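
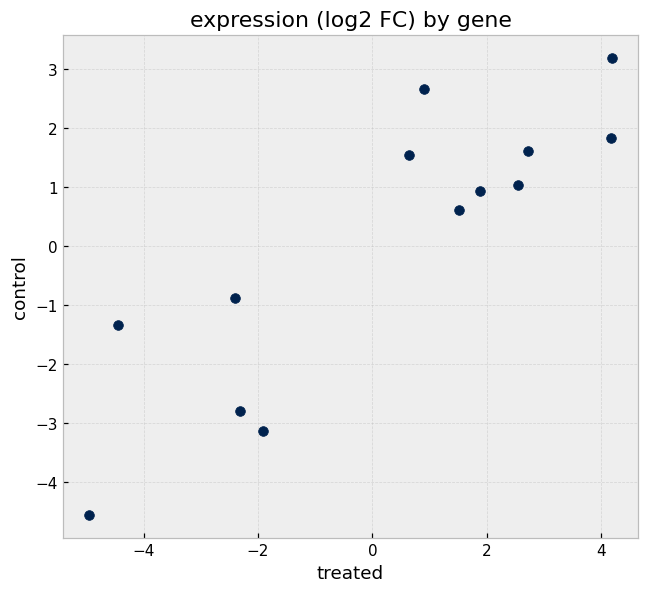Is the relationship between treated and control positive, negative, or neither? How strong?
positive, strong

Points are positively correlated; strong (|r| ≈ 0.9).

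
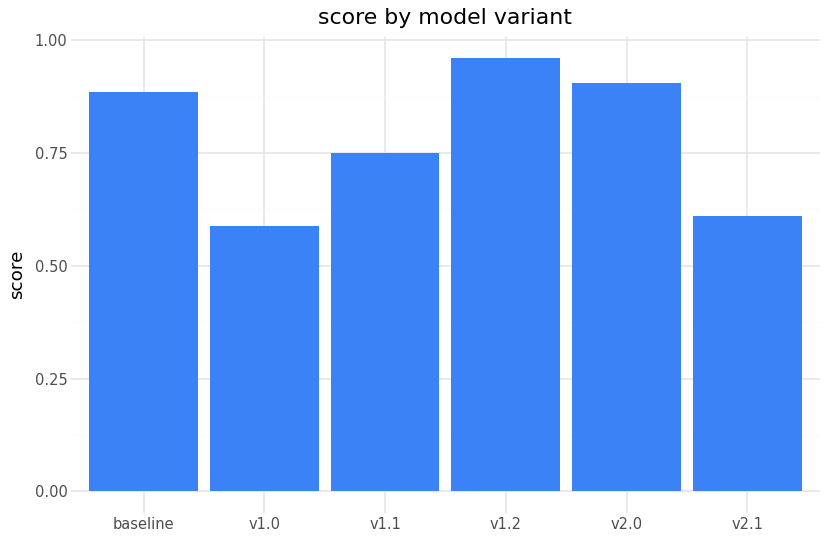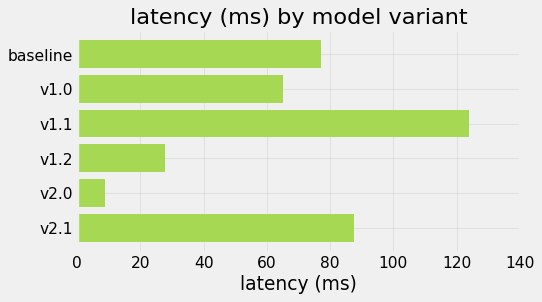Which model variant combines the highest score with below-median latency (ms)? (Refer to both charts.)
Chart 2 median latency (ms) ≈ 80; below-median model variants: v1.0, v1.2, v2.0. Among those, v1.2 has the highest score (≈ 1).

v1.2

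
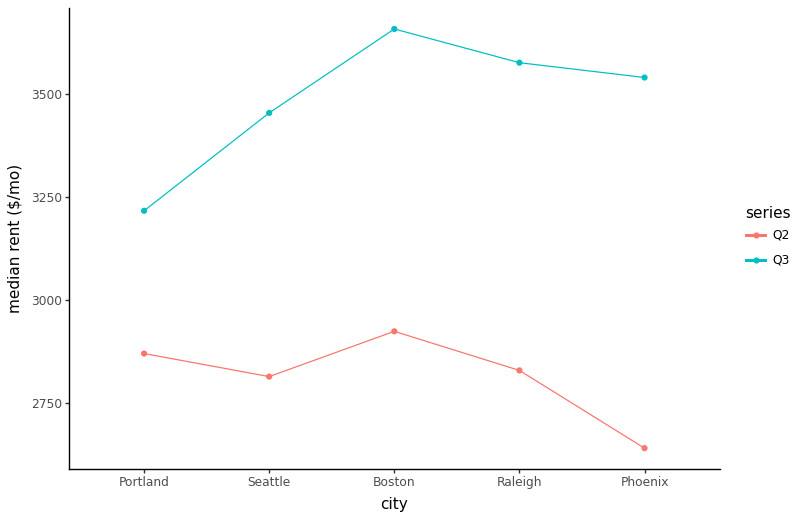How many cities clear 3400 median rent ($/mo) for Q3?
4

Above 3400: Seattle, Boston, Raleigh, Phoenix.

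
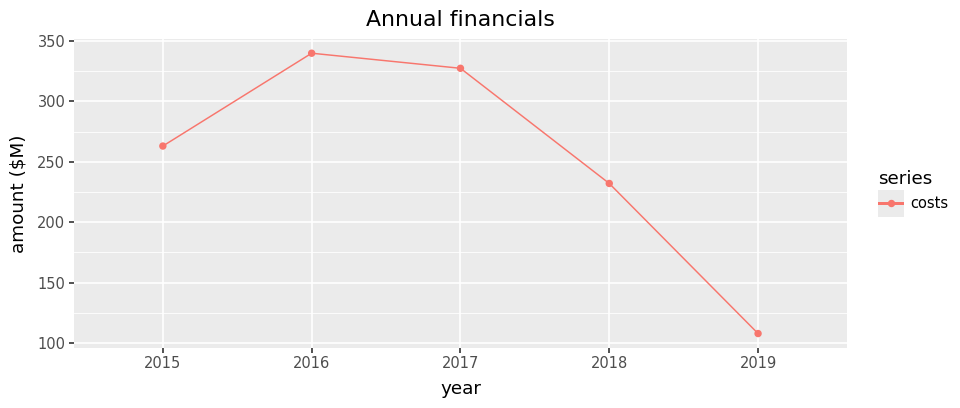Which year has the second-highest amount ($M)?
Top 3: 2016 ≈ 340, 2017 ≈ 320, 2015 ≈ 260.

2017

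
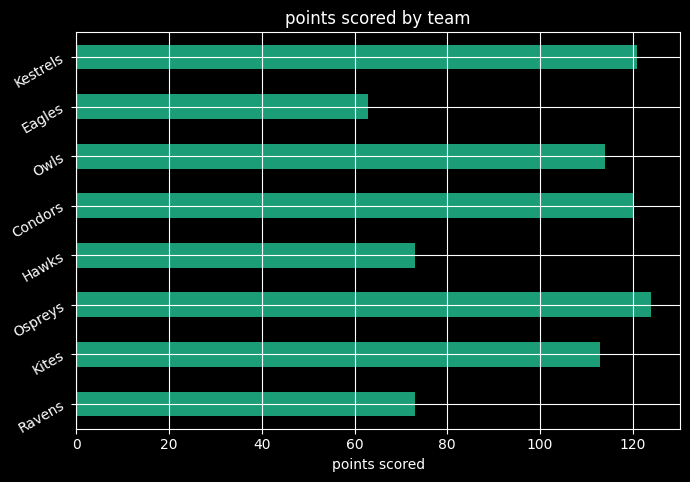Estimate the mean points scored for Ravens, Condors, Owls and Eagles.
≈ 95

(80 + 120 + 120 + 60) / 4 ≈ 95.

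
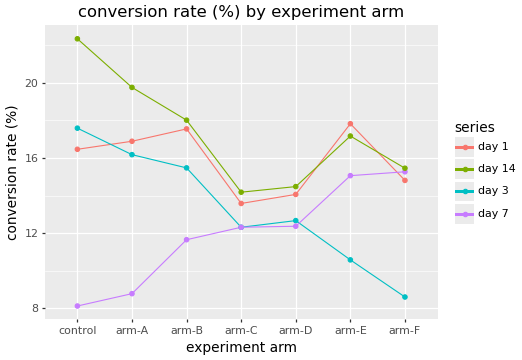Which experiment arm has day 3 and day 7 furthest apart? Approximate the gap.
control, ≈ 10 %

control: day 3 ≈ 18, day 7 ≈ 8 → gap ≈ 10. Next-largest (arm-A) is only ≈ 8.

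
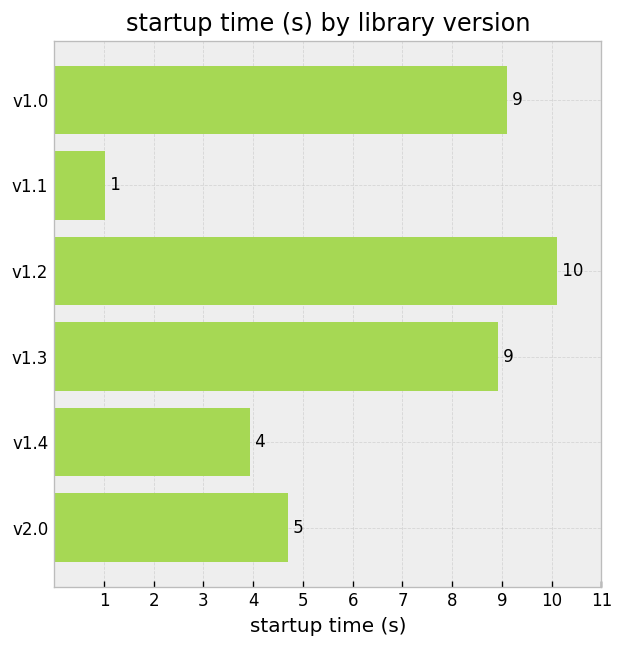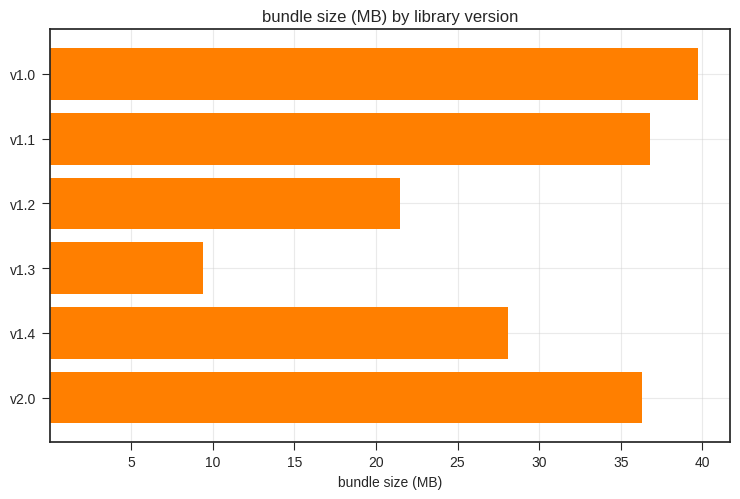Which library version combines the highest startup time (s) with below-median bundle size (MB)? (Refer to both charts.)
Chart 2 median bundle size (MB) ≈ 30; below-median library versions: v1.2, v1.3, v1.4. Among those, v1.2 has the highest startup time (s) (≈ 10).

v1.2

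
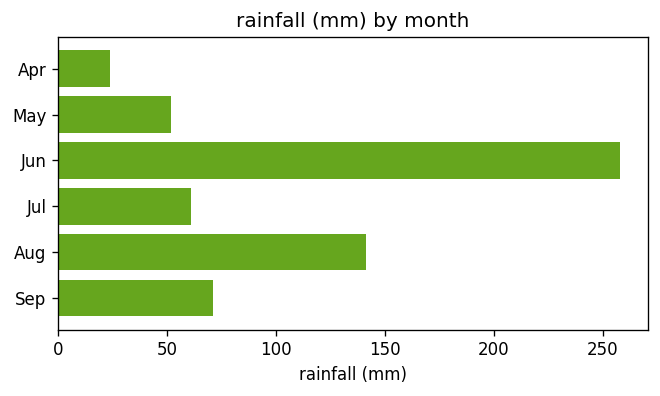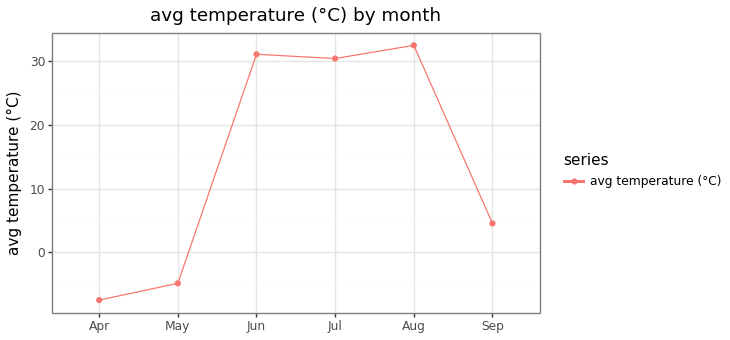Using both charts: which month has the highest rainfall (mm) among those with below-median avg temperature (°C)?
Chart 2 median avg temperature (°C) ≈ 15; below-median months: Apr, May, Sep. Among those, Sep has the highest rainfall (mm) (≈ 75).

Sep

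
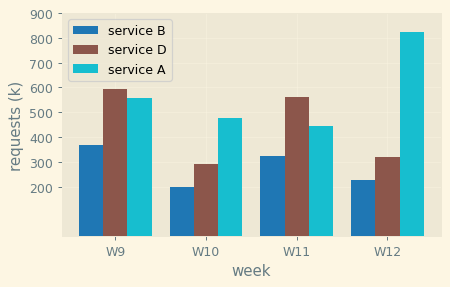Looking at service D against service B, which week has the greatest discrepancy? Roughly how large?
W11, ≈ 300 k

W11: service D ≈ 600, service B ≈ 300 → gap ≈ 300. Next-largest (W9) is only ≈ 200.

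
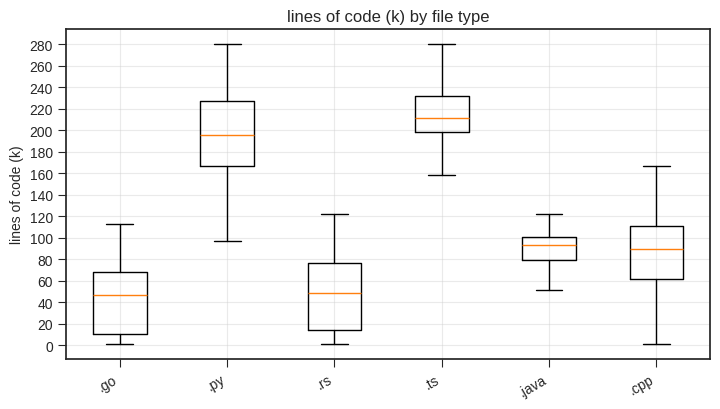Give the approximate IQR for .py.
≈ 60

Q3 ≈ 220, Q1 ≈ 160; IQR ≈ 60.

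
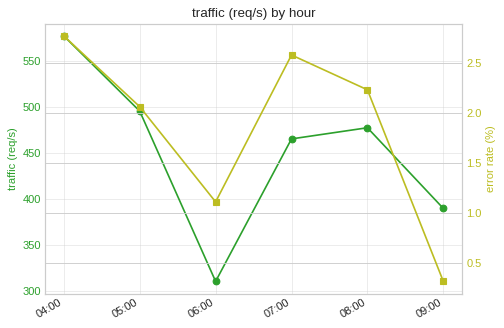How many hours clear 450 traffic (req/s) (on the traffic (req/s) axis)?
4

Above 450: 04:00, 05:00, 07:00, 08:00.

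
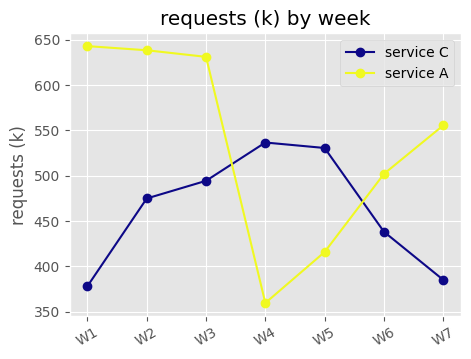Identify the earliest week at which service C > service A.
W3: service C ≈ 500 vs service A ≈ 625 (not yet); W4: service C ≈ 525 vs service A ≈ 350 (first crossover).

W4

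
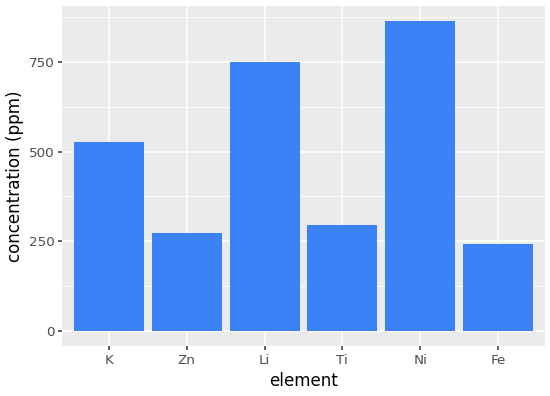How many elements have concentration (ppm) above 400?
Above 400: K, Li, Ni.

3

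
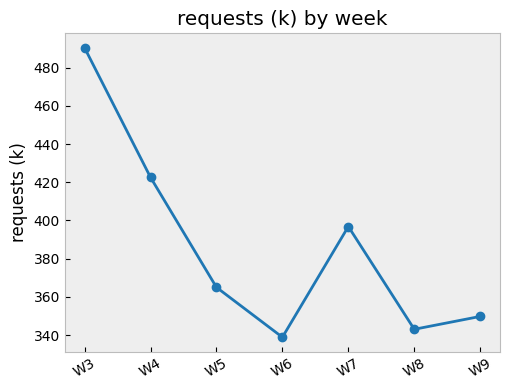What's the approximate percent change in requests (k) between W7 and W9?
≈ -15%

W7 ≈ 400, W9 ≈ 340; (340 − 400) / 400 ≈ -15%.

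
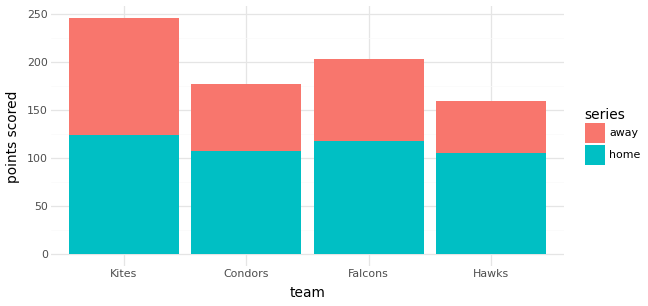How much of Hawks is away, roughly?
away top ≈ 150, bottom ≈ 100; segment ≈ 50.

≈ 50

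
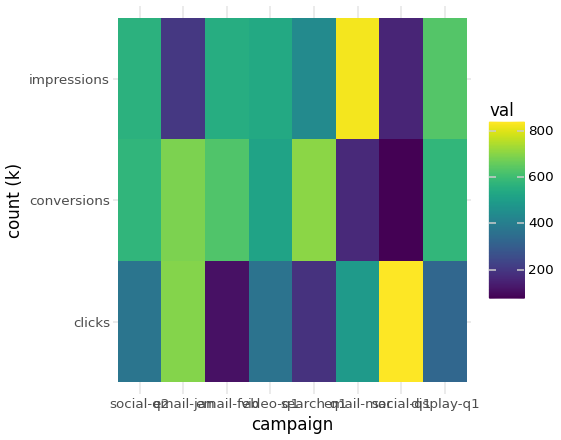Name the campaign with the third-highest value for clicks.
Top 4 for clicks: social-q1 ≈ 800, email-jan ≈ 700, email-mar ≈ 500, social-q2 ≈ 400.

email-mar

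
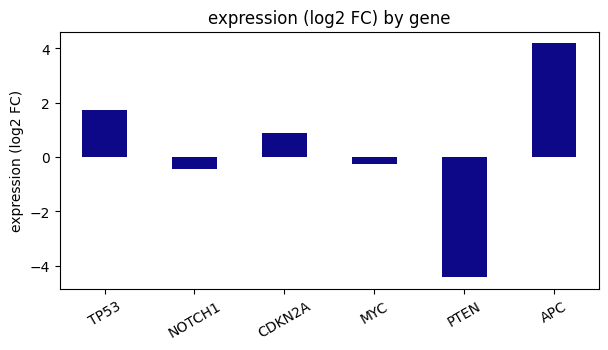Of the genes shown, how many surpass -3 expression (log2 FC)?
Above -3: TP53, NOTCH1, CDKN2A, MYC, APC.

5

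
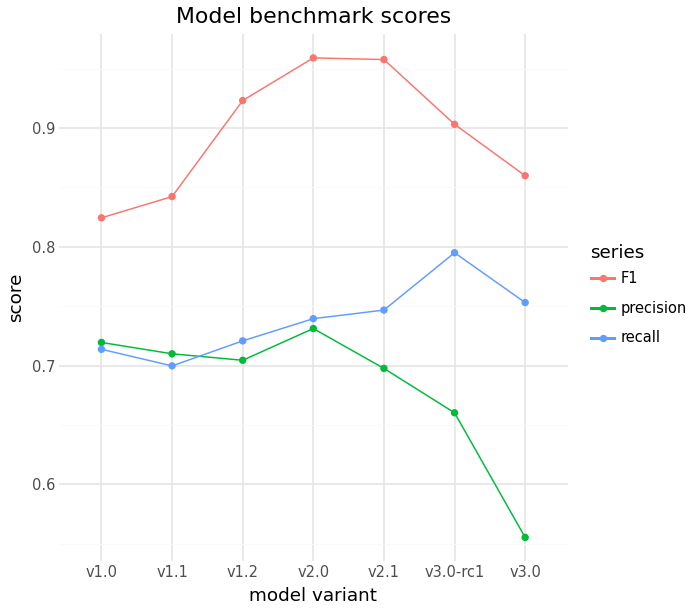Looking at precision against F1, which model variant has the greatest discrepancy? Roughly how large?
v3.0: precision ≈ 0.55, F1 ≈ 0.85 → gap ≈ 0.30. Next-largest (v2.1) is only ≈ 0.25.

v3.0, ≈ 0.30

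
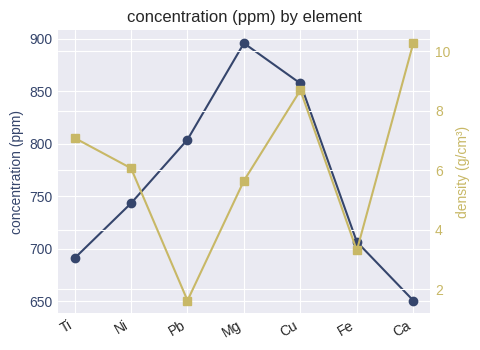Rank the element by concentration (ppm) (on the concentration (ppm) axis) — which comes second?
Top 3 (on the concentration (ppm) axis): Mg ≈ 900, Cu ≈ 850, Pb ≈ 800.

Cu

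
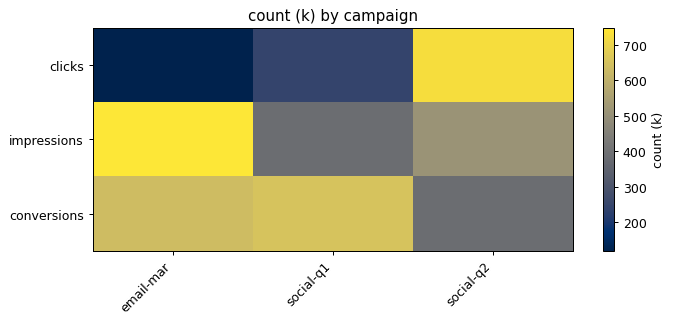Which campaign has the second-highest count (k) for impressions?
social-q2

Top 3 for impressions: email-mar ≈ 700, social-q2 ≈ 500, social-q1 ≈ 400.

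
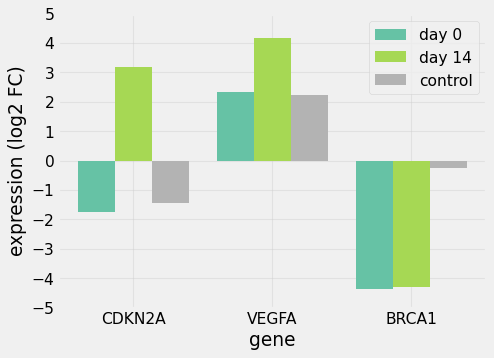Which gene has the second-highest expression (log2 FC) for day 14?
CDKN2A

Top 3 for day 14: VEGFA ≈ 4, CDKN2A ≈ 3, BRCA1 ≈ -4.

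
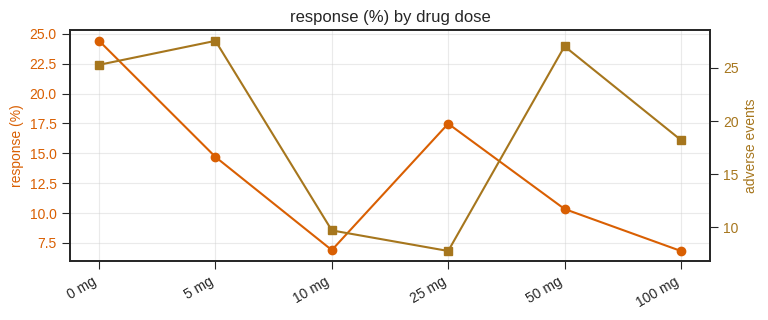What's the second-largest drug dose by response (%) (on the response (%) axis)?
Top 3 (on the response (%) axis): 0 mg ≈ 24, 25 mg ≈ 18, 5 mg ≈ 14.

25 mg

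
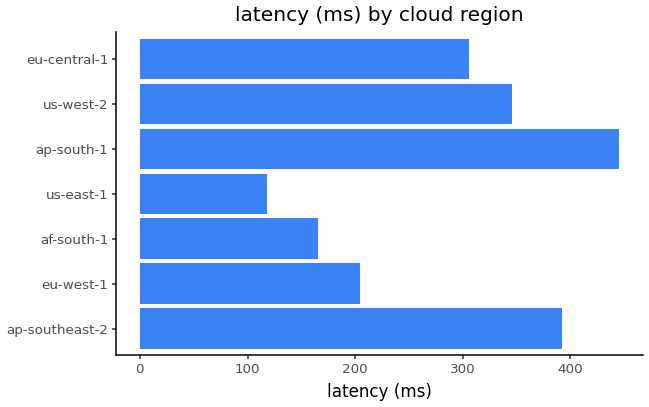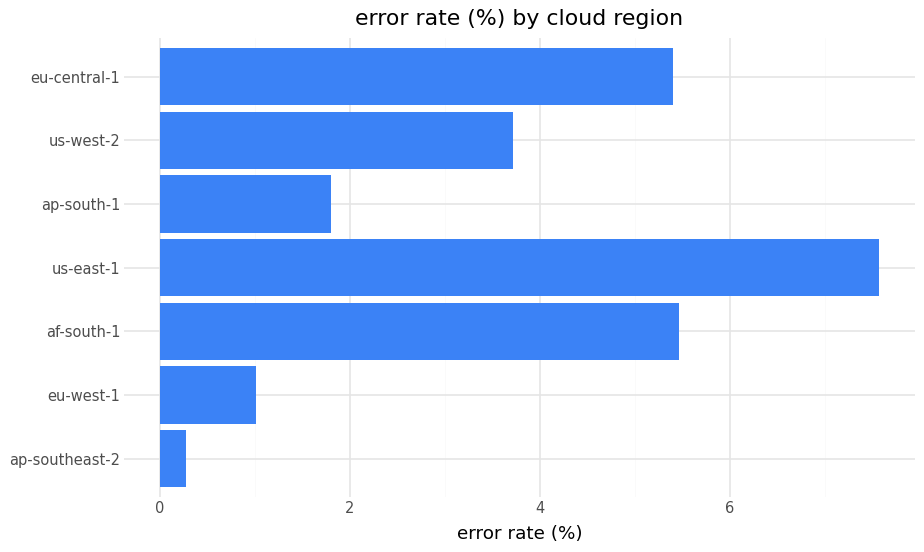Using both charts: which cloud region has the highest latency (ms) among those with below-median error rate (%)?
ap-south-1

Chart 2 median error rate (%) ≈ 4; below-median cloud regions: ap-southeast-2, eu-west-1, ap-south-1. Among those, ap-south-1 has the highest latency (ms) (≈ 450).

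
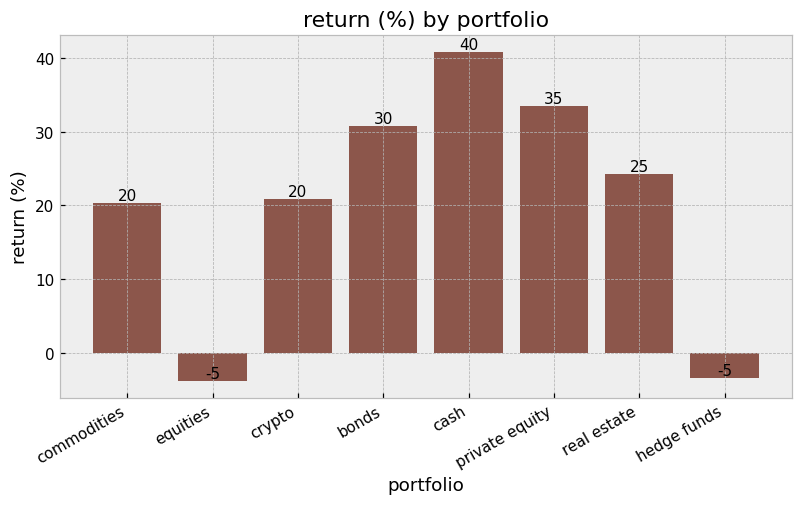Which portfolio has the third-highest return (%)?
Top 4: cash ≈ 40, private equity ≈ 35, bonds ≈ 30, real estate ≈ 25.

bonds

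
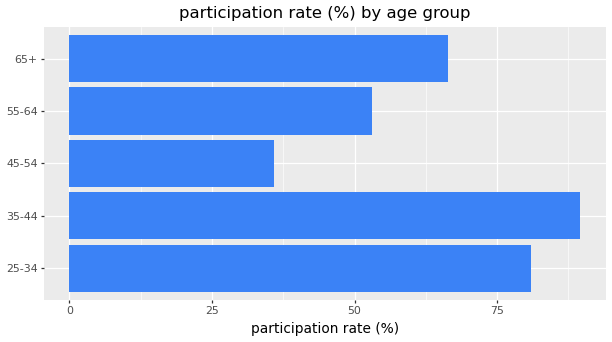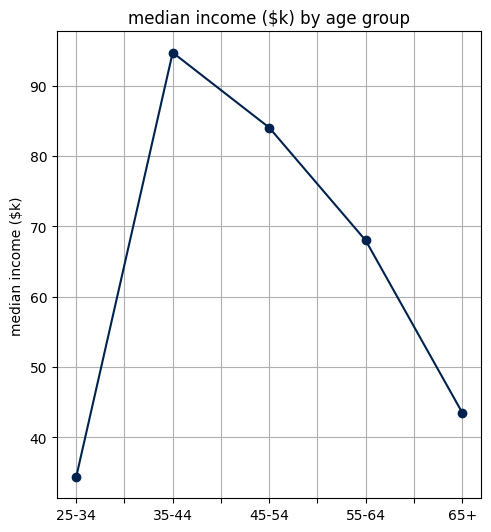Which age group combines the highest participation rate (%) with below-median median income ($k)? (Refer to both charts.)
25-34

Chart 2 median median income ($k) ≈ 70; below-median age groups: 25-34, 65+. Among those, 25-34 has the highest participation rate (%) (≈ 80).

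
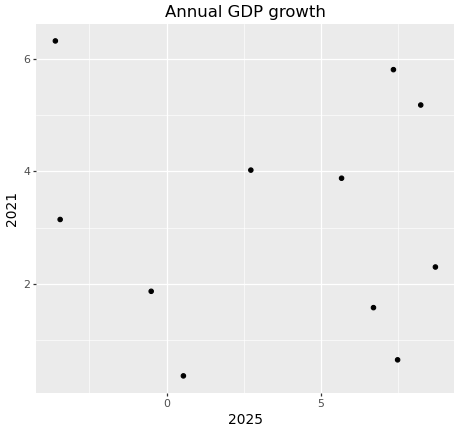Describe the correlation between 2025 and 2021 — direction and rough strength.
Points are roughly uncorrelated; weak (|r| ≈ 0.1).

no clear correlation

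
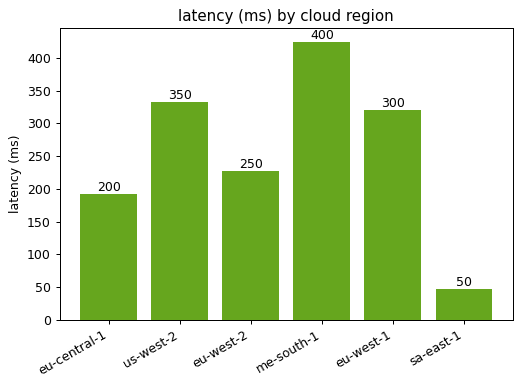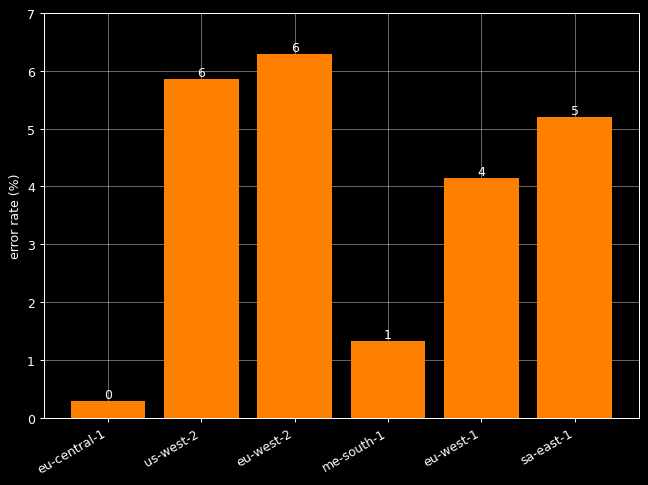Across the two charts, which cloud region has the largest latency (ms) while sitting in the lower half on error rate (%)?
Chart 2 median error rate (%) ≈ 5; below-median cloud regions: eu-central-1, me-south-1, eu-west-1. Among those, me-south-1 has the highest latency (ms) (≈ 400).

me-south-1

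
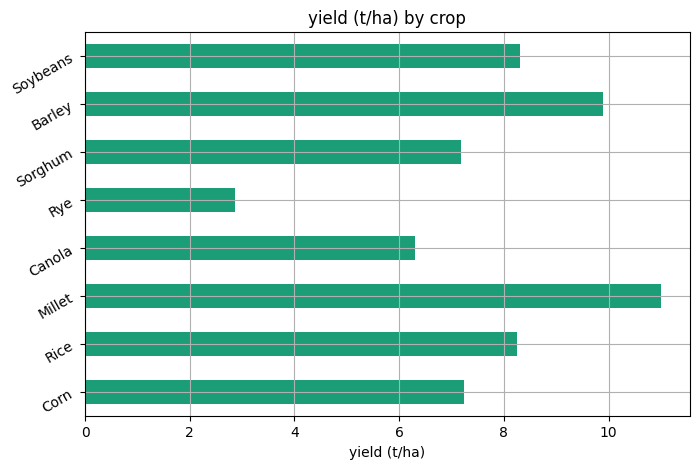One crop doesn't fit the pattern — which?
Rye

Rye ≈ 3; the rest sit between ≈ 6 and ≈ 11.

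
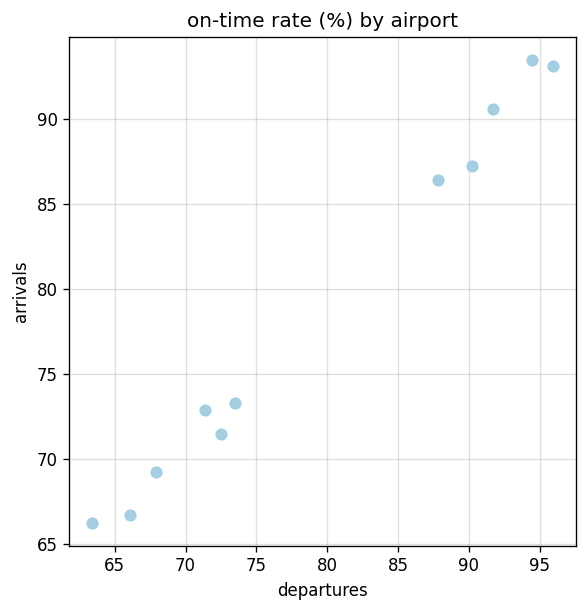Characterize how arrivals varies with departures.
positive, strong

Points are positively correlated; strong (|r| ≈ 1.0).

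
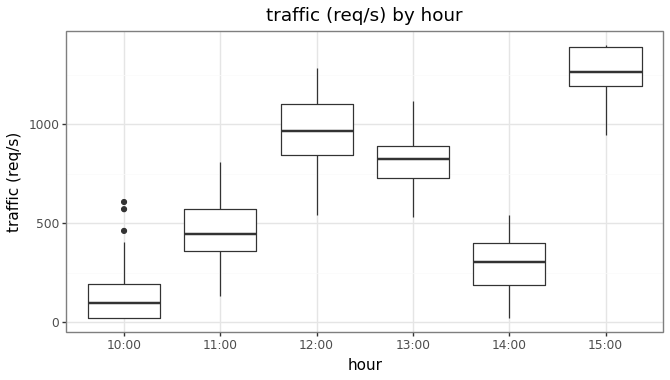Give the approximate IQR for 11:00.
≈ 200

Q3 ≈ 600, Q1 ≈ 400; IQR ≈ 200.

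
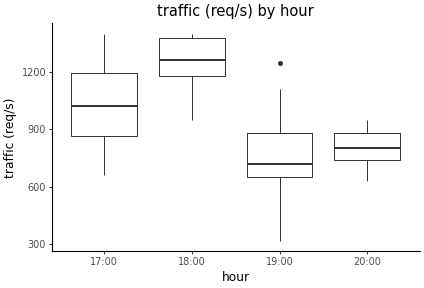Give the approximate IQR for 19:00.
≈ 250

Q3 ≈ 900, Q1 ≈ 650; IQR ≈ 250.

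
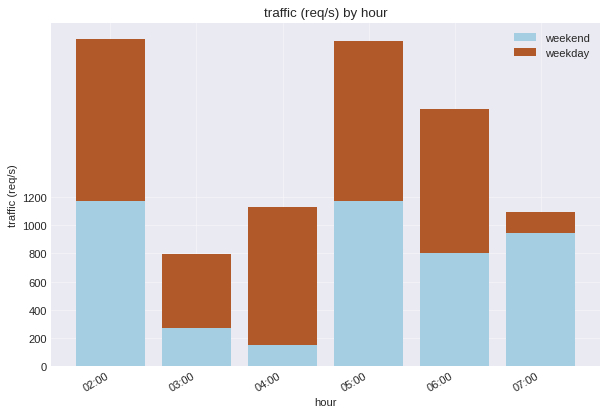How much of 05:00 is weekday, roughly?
≈ 1200

weekday top ≈ 2400, bottom ≈ 1200; segment ≈ 1200.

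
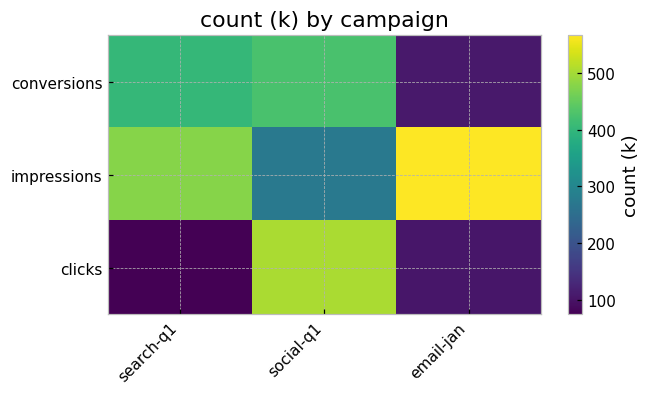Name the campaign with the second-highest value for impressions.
Top 3 for impressions: email-jan ≈ 550, search-q1 ≈ 500, social-q1 ≈ 250.

search-q1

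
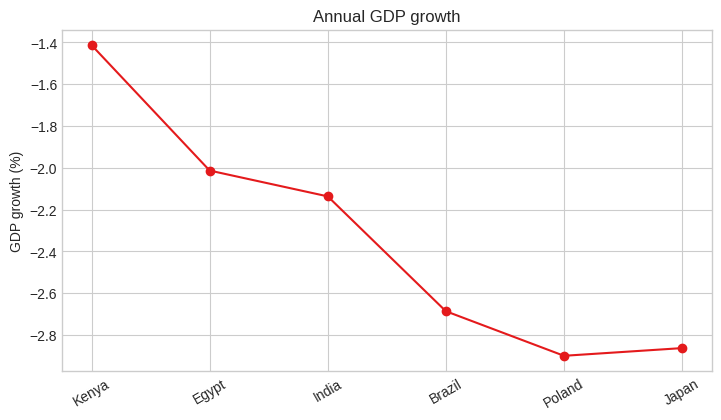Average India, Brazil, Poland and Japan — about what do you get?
(-2.2 + -2.6 + -2.8 + -2.8) / 4 ≈ -2.6.

≈ -2.6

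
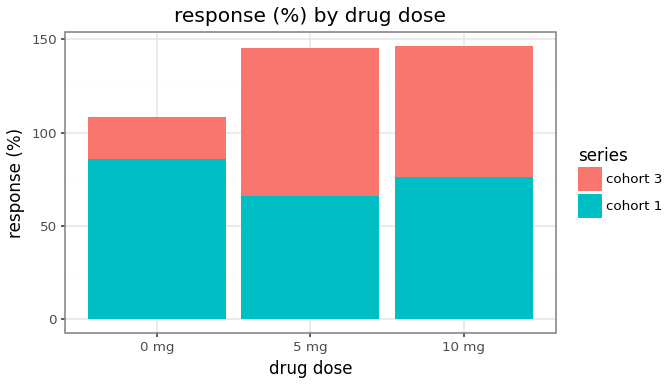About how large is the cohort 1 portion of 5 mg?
≈ 60

cohort 1 top ≈ 60, bottom ≈ 0; segment ≈ 60.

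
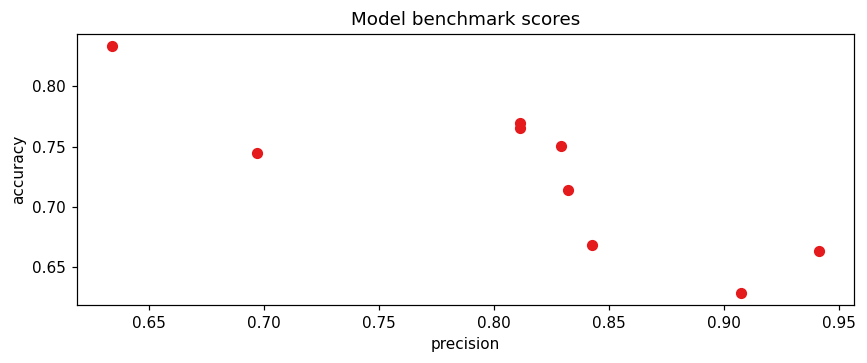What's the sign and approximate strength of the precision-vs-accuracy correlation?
Points are negatively correlated; strong (|r| ≈ 0.8).

negative, strong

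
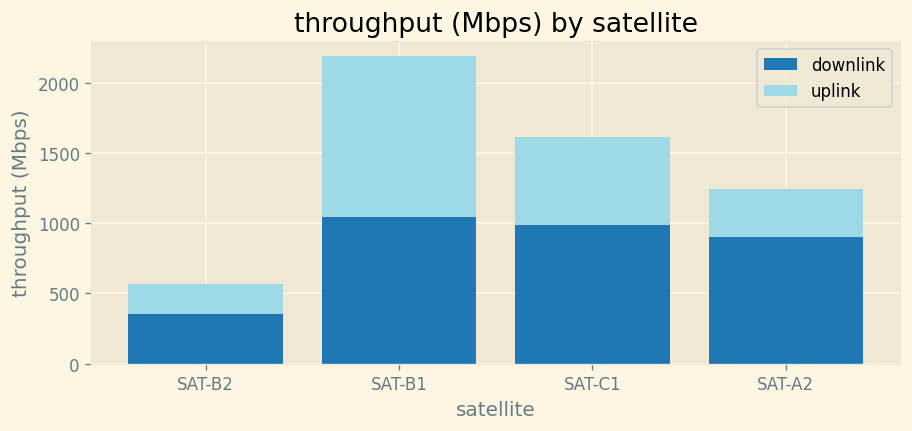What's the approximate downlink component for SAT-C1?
≈ 1000

downlink top ≈ 1000, bottom ≈ 0; segment ≈ 1000.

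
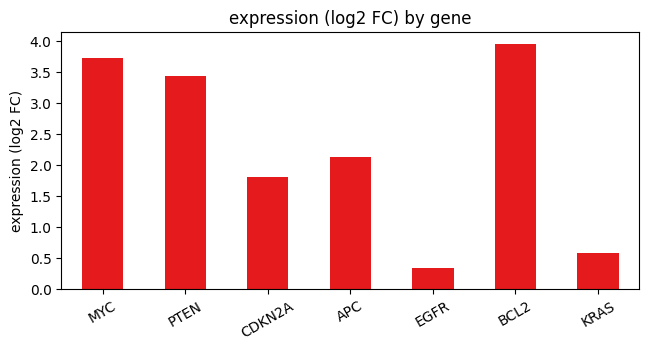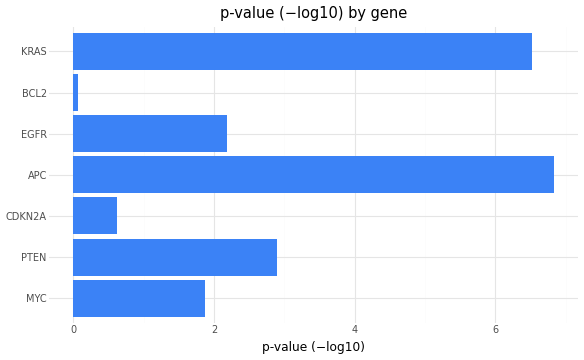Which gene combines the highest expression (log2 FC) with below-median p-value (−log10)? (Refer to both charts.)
Chart 2 median p-value (−log10) ≈ 2; below-median genes: MYC, CDKN2A, BCL2. Among those, BCL2 has the highest expression (log2 FC) (≈ 4).

BCL2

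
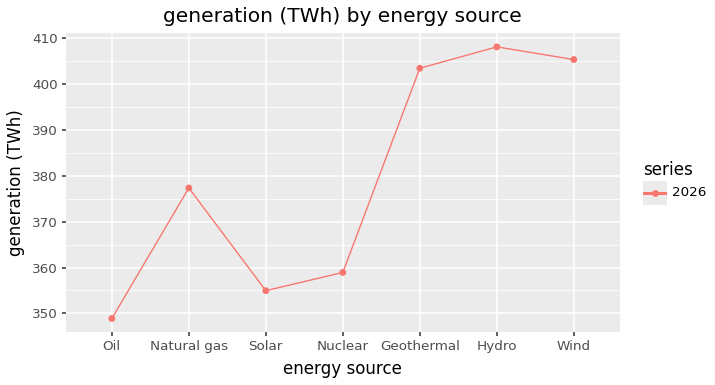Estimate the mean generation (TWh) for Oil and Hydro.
≈ 380

(350 + 410) / 2 ≈ 380.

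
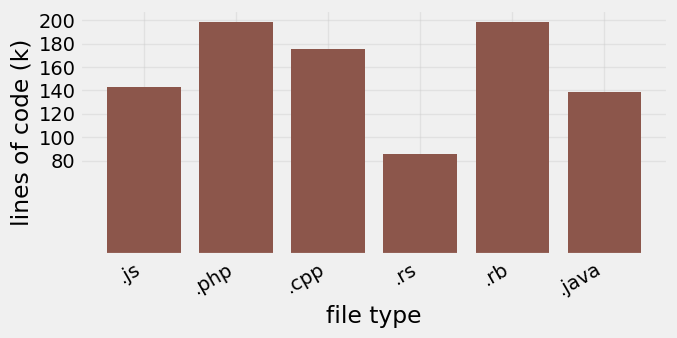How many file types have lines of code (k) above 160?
Above 160: .php, .cpp, .rb.

3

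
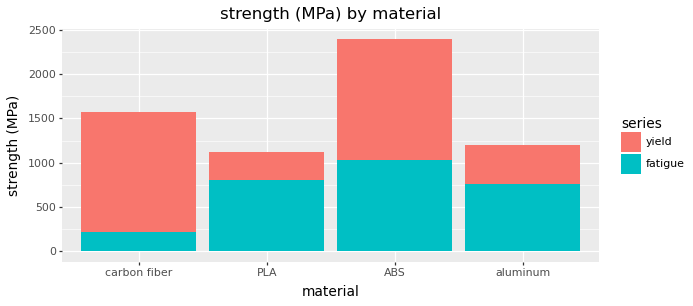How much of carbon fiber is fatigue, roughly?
≈ 200

fatigue top ≈ 200, bottom ≈ 0; segment ≈ 200.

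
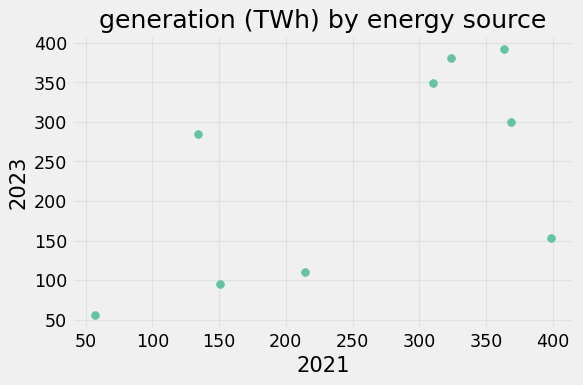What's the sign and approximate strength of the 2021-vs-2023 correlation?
positive, moderate

Points are positively correlated; moderate (|r| ≈ 0.6).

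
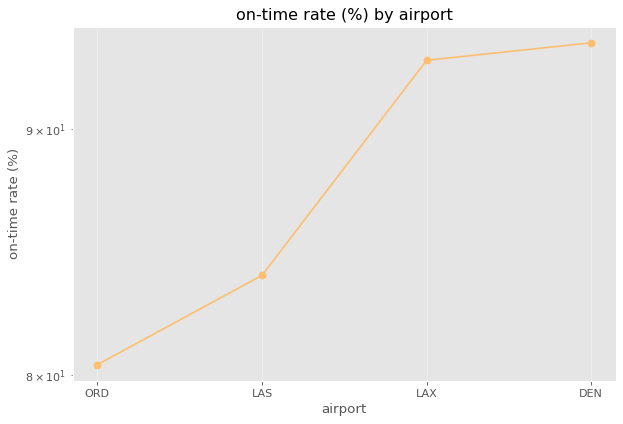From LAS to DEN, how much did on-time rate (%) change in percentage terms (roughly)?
LAS ≈ 84, DEN ≈ 94; (94 − 84) / 84 ≈ +11.9%.

≈ +11.9%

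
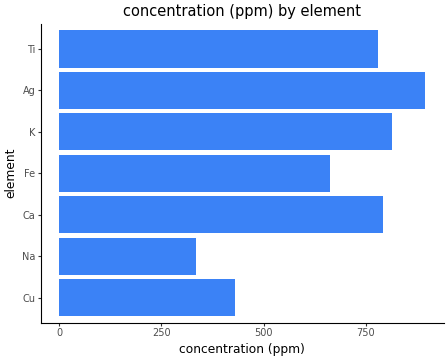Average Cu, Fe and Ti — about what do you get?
(400 + 700 + 800) / 3 ≈ 633.

≈ 633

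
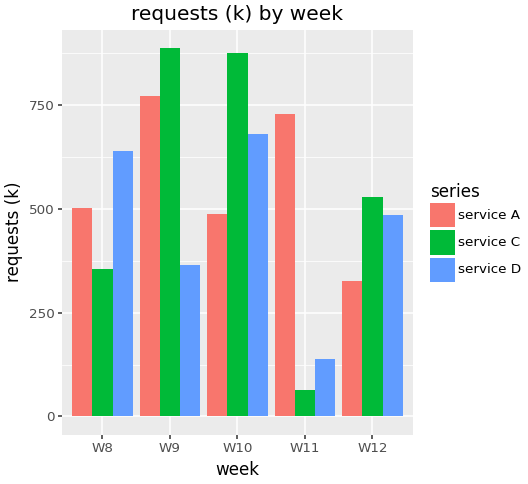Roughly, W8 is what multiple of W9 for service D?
≈ 1.5×

W8 ≈ 600, W9 ≈ 400; 600/400 ≈ 1.5.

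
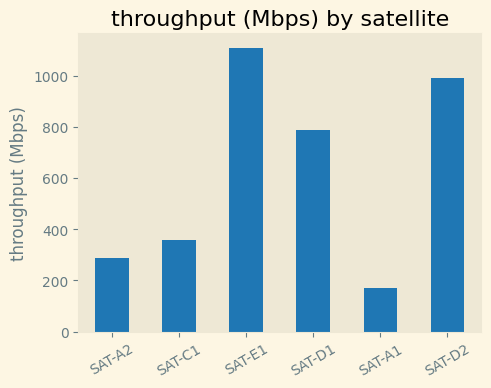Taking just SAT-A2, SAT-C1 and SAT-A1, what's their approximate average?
(300 + 400 + 200) / 3 ≈ 300.

≈ 300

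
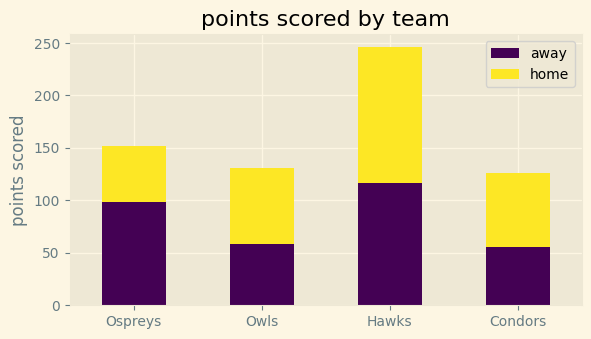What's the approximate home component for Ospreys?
≈ 50

home top ≈ 150, bottom ≈ 100; segment ≈ 50.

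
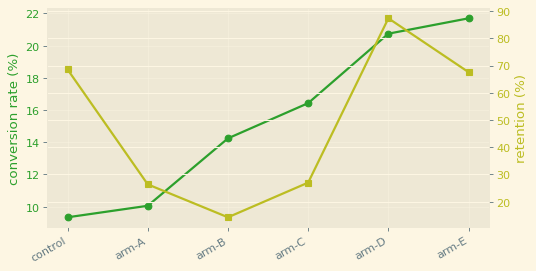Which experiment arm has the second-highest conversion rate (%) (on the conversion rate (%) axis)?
Top 3 (on the conversion rate (%) axis): arm-E ≈ 22, arm-D ≈ 20, arm-C ≈ 16.

arm-D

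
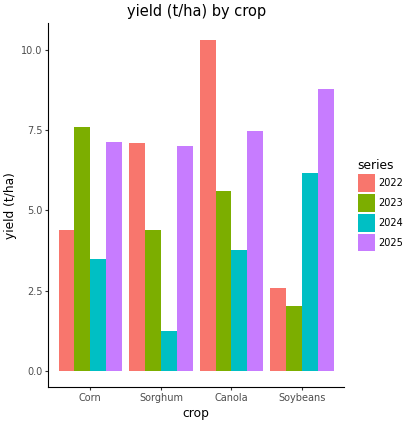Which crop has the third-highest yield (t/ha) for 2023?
Sorghum

Top 4 for 2023: Corn ≈ 8, Canola ≈ 6, Sorghum ≈ 4, Soybeans ≈ 2.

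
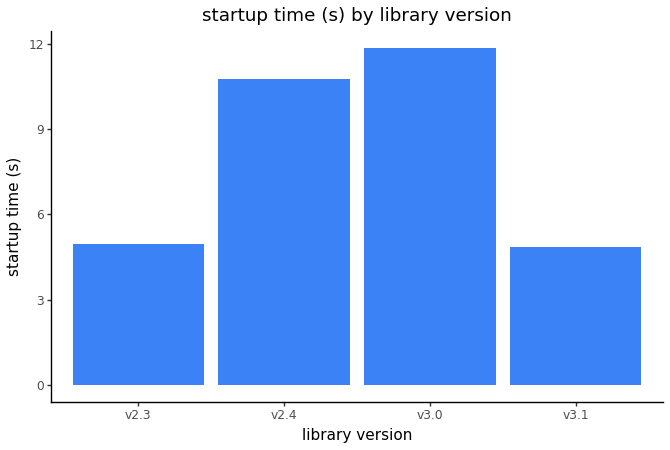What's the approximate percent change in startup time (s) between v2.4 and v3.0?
v2.4 ≈ 11, v3.0 ≈ 12; (12 − 11) / 11 ≈ +9.1%.

≈ +9.1%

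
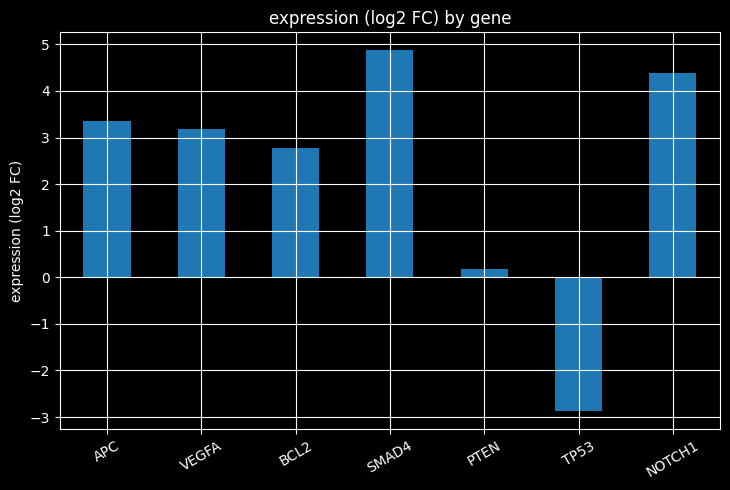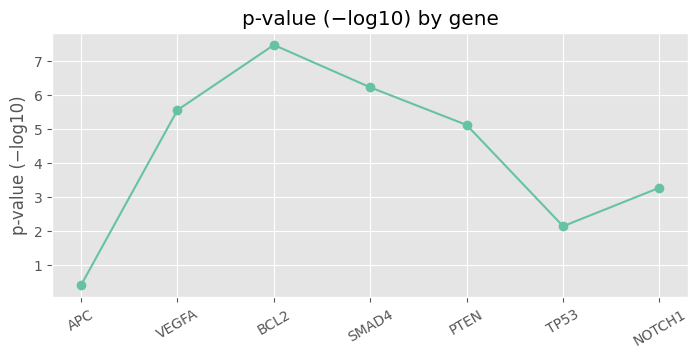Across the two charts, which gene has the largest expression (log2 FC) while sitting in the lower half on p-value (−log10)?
NOTCH1

Chart 2 median p-value (−log10) ≈ 5; below-median genes: APC, TP53, NOTCH1. Among those, NOTCH1 has the highest expression (log2 FC) (≈ 4.5).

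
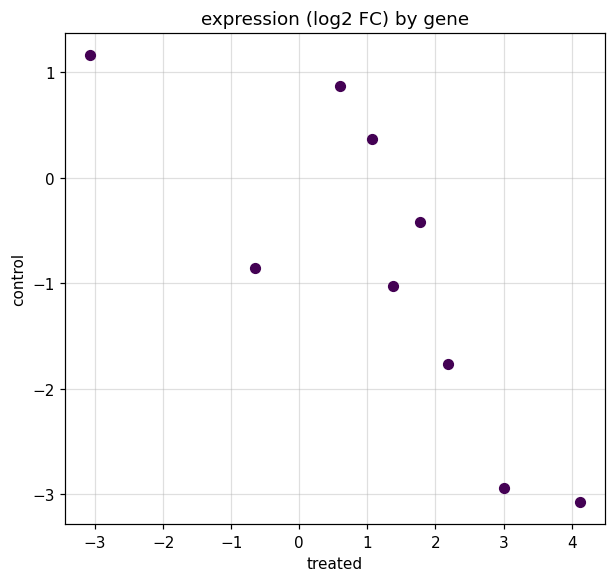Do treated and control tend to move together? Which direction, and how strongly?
Points are negatively correlated; strong (|r| ≈ 0.8).

negative, strong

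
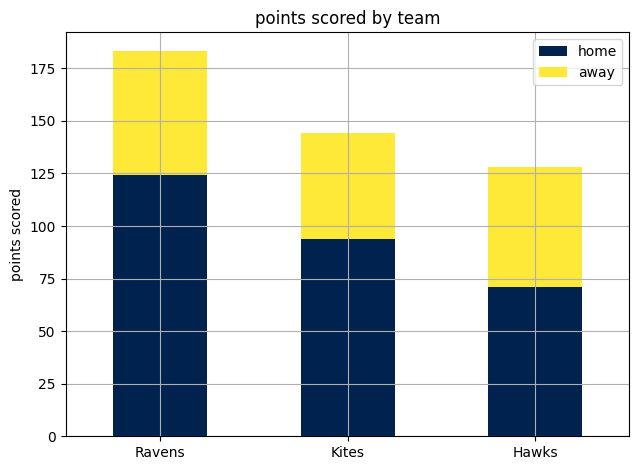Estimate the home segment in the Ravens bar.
≈ 120

home top ≈ 120, bottom ≈ 0; segment ≈ 120.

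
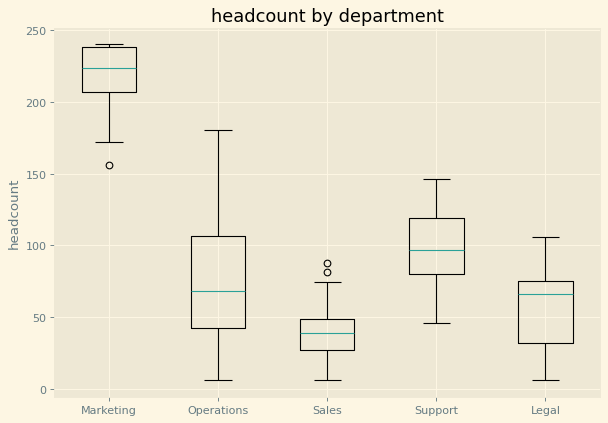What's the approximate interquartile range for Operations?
≈ 60

Q3 ≈ 100, Q1 ≈ 40; IQR ≈ 60.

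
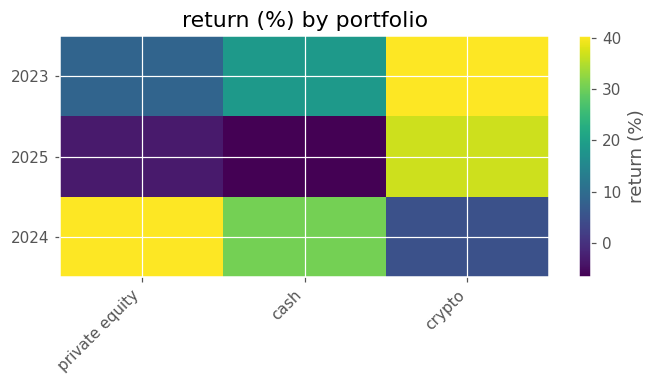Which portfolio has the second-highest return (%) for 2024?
Top 3 for 2024: private equity ≈ 40, cash ≈ 30, crypto ≈ 5.

cash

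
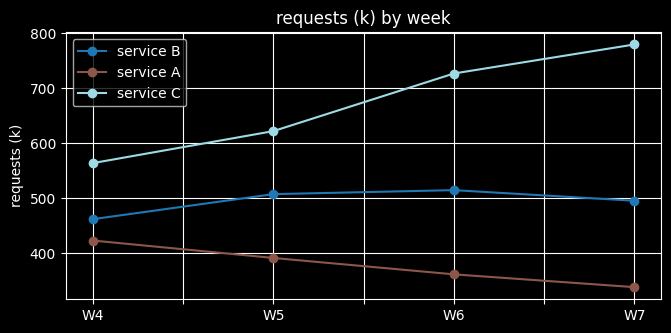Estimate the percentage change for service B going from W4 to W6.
W4 ≈ 450, W6 ≈ 500; (500 − 450) / 450 ≈ +11.1%.

≈ +11.1%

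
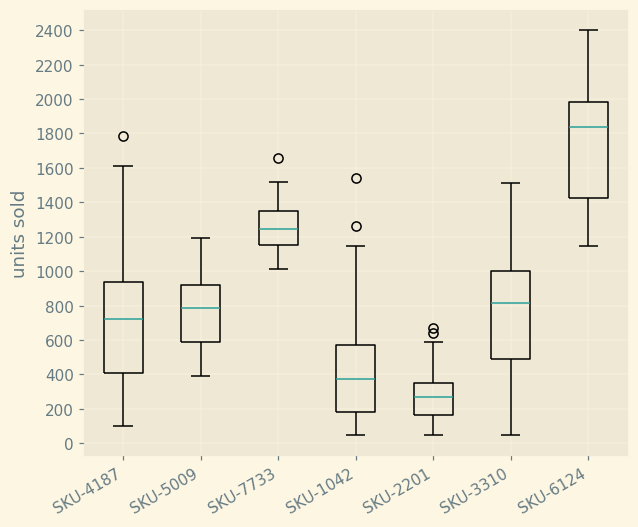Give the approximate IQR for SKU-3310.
≈ 600

Q3 ≈ 1000, Q1 ≈ 400; IQR ≈ 600.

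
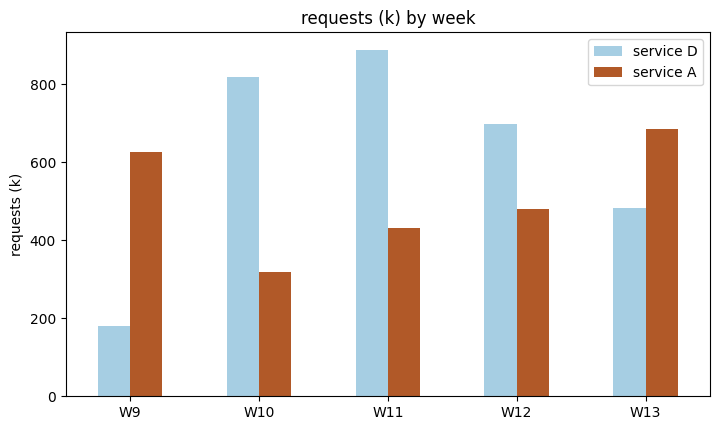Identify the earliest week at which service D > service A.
W9: service D ≈ 200 vs service A ≈ 600 (not yet); W10: service D ≈ 800 vs service A ≈ 300 (first crossover).

W10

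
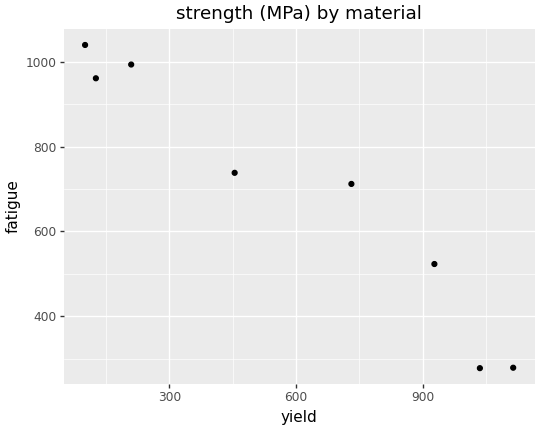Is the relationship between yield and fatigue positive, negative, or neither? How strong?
Points are negatively correlated; strong (|r| ≈ 1.0).

negative, strong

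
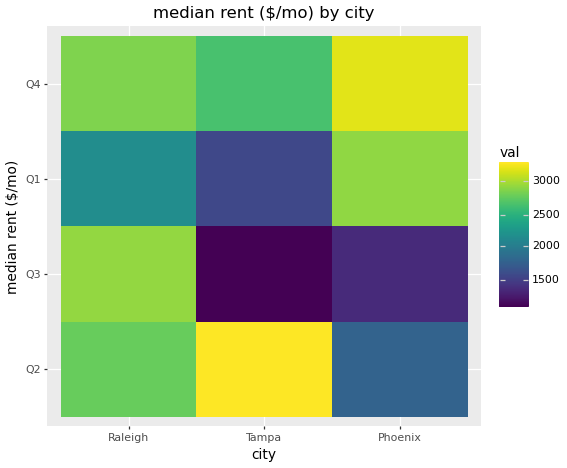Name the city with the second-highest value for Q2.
Raleigh

Top 3 for Q2: Tampa ≈ 3200, Raleigh ≈ 2800, Phoenix ≈ 1800.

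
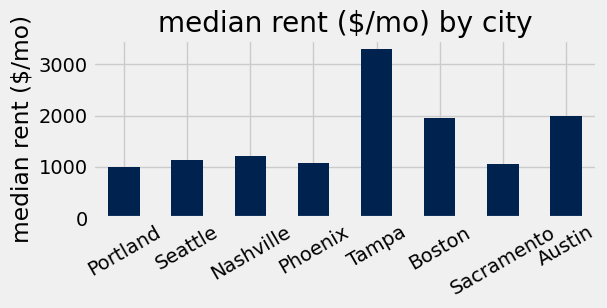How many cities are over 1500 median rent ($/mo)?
3

Above 1500: Tampa, Boston, Austin.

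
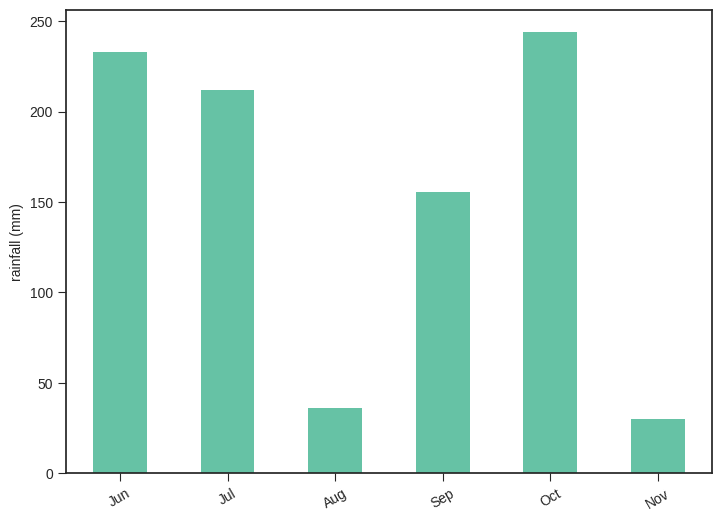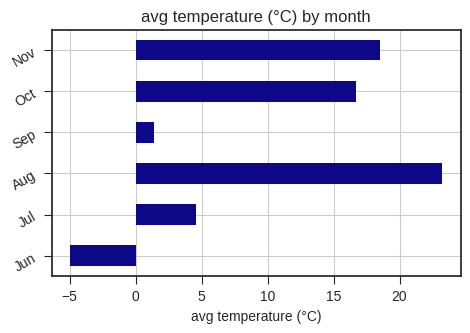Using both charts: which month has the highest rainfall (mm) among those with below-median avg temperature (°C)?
Chart 2 median avg temperature (°C) ≈ 10; below-median months: Jun, Jul, Sep. Among those, Jun has the highest rainfall (mm) (≈ 225).

Jun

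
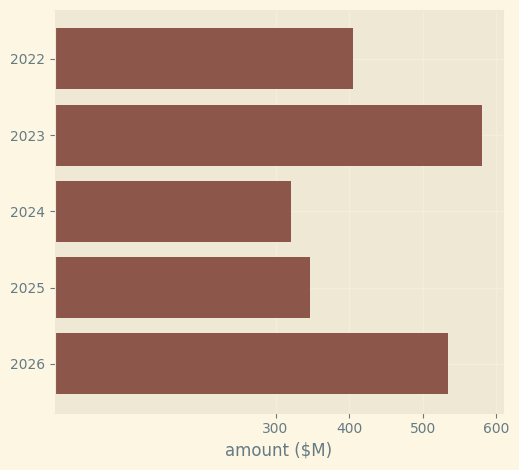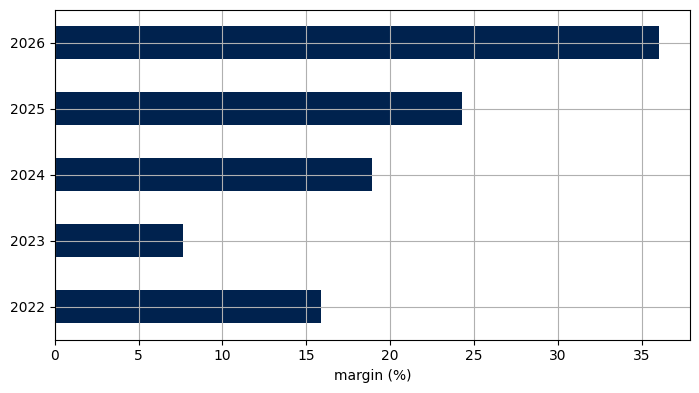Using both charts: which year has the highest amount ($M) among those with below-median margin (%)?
Chart 2 median margin (%) ≈ 20; below-median years: 2022, 2023. Among those, 2023 has the highest amount ($M) (≈ 600).

2023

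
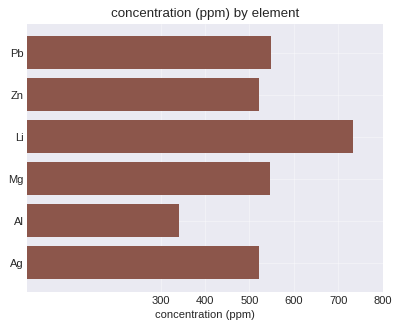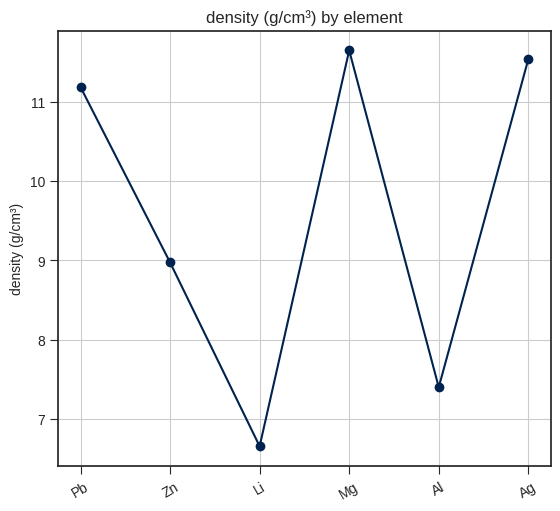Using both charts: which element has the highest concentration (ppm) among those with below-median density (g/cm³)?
Li

Chart 2 median density (g/cm³) ≈ 10; below-median elements: Zn, Li, Al. Among those, Li has the highest concentration (ppm) (≈ 700).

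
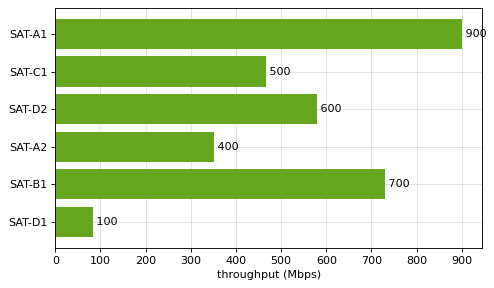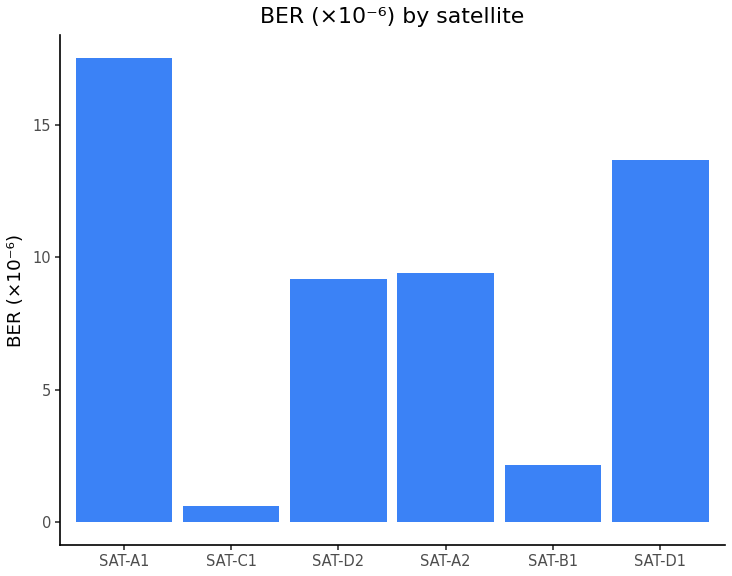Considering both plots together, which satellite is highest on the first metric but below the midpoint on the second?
Chart 2 median BER (×10⁻⁶) ≈ 10; below-median satellites: SAT-C1, SAT-D2, SAT-B1. Among those, SAT-B1 has the highest throughput (Mbps) (≈ 700).

SAT-B1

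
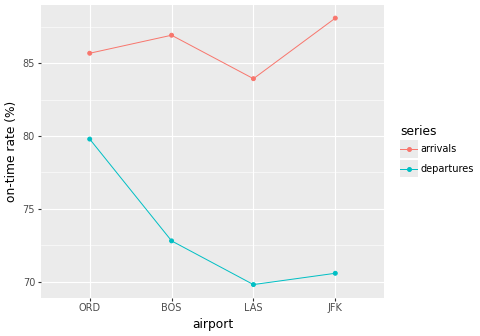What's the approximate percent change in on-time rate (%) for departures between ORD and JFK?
≈ -12.5%

ORD ≈ 80, JFK ≈ 70; (70 − 80) / 80 ≈ -12.5%.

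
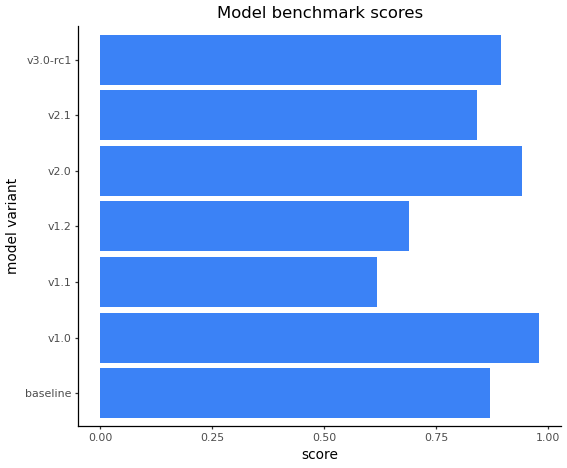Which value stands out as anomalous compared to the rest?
v1.1 ≈ 0.6; the rest sit between ≈ 0.7 and ≈ 1.0.

v1.1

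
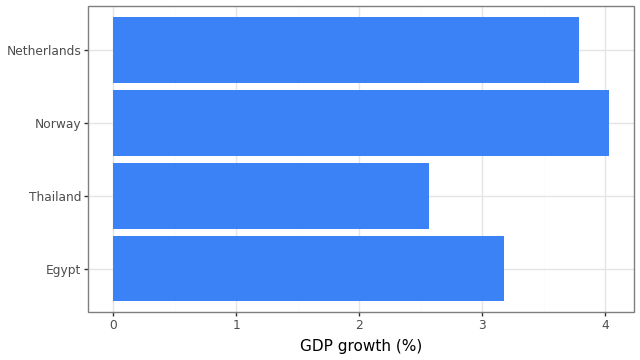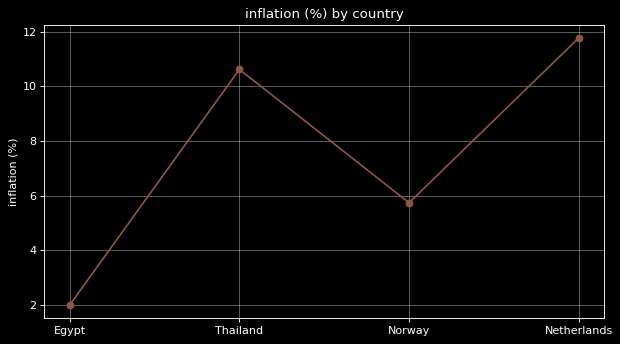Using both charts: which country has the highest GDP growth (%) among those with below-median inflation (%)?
Norway

Chart 2 median inflation (%) ≈ 8; below-median countries: Egypt, Norway. Among those, Norway has the highest GDP growth (%) (≈ 4).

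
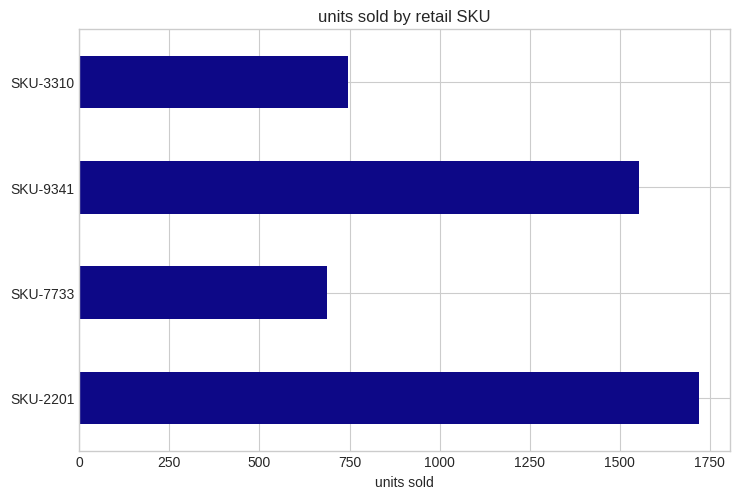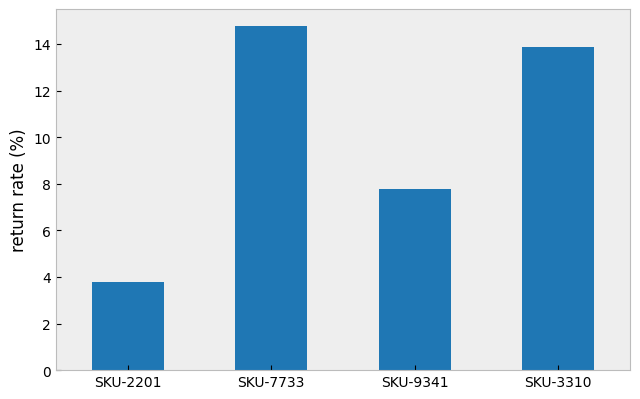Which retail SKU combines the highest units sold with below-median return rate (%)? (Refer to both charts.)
Chart 2 median return rate (%) ≈ 10; below-median retail SKUs: SKU-2201, SKU-9341. Among those, SKU-2201 has the highest units sold (≈ 1800).

SKU-2201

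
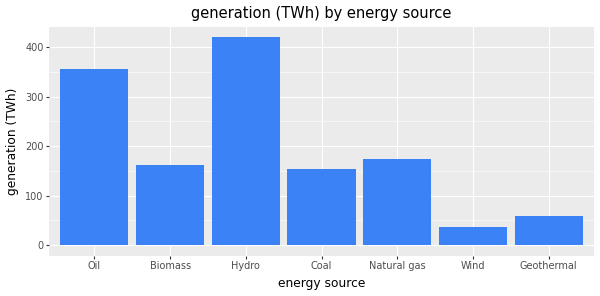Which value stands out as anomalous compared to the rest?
Hydro

Hydro ≈ 400; the rest sit between ≈ 50 and ≈ 350.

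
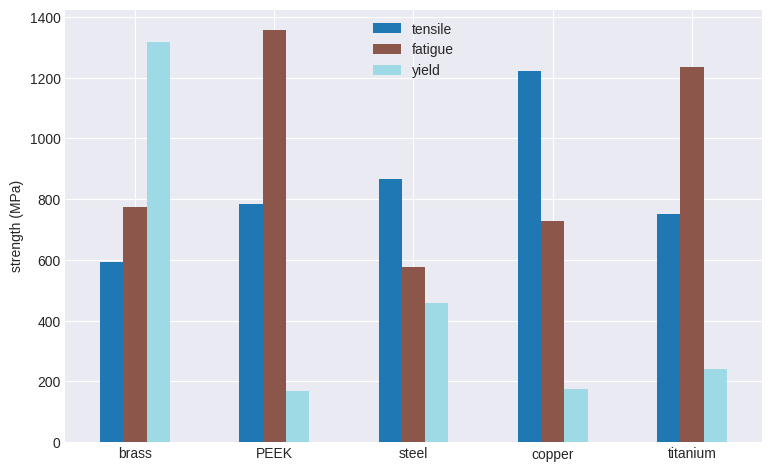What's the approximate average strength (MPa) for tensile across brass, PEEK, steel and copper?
≈ 850

(600 + 800 + 800 + 1200) / 4 ≈ 850.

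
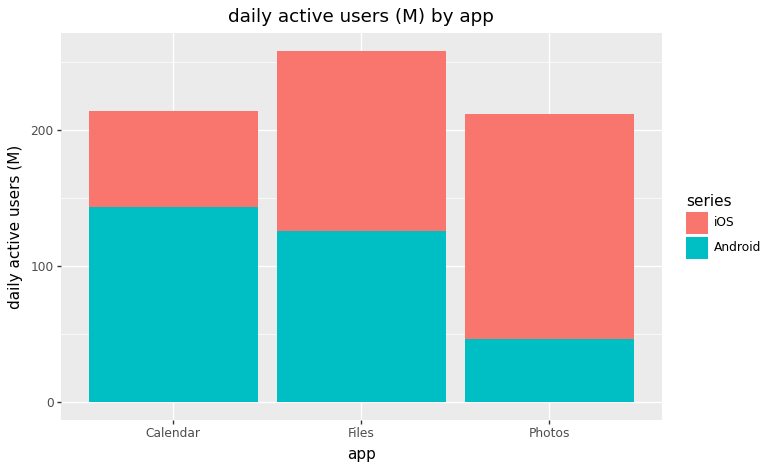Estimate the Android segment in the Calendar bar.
≈ 150

Android top ≈ 150, bottom ≈ 0; segment ≈ 150.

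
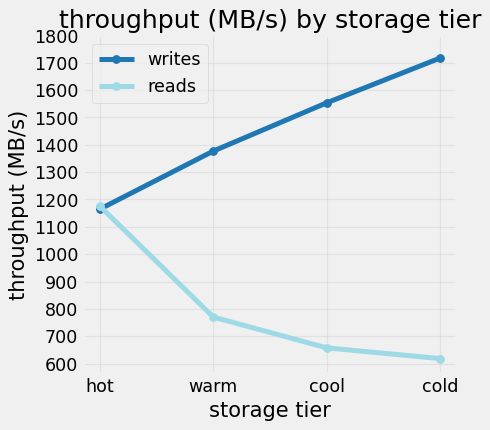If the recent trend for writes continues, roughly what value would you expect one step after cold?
Last three: 1400, 1600, 1700 → slope ≈ 150/step → next ≈ 1850.

≈ 1850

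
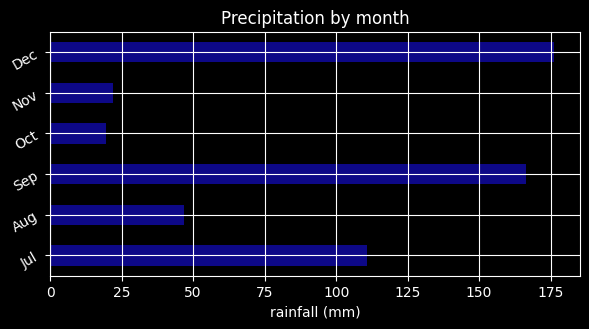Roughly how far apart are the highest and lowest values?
Max Dec ≈ 180, min Oct ≈ 20; range ≈ 160.

≈ 160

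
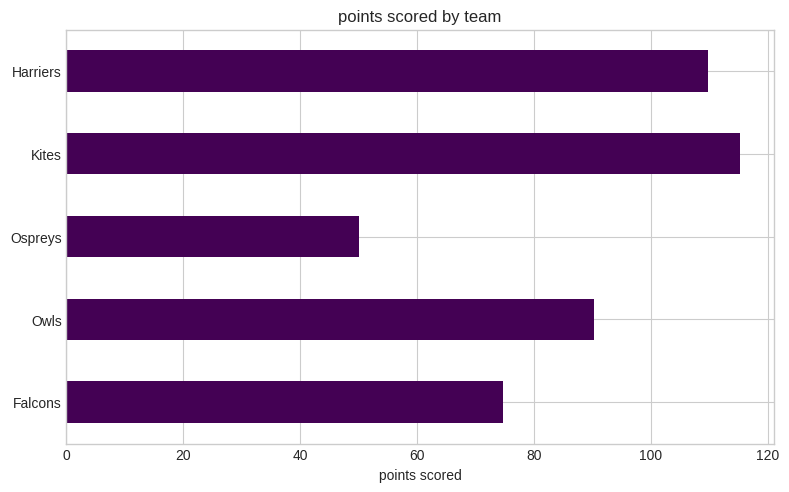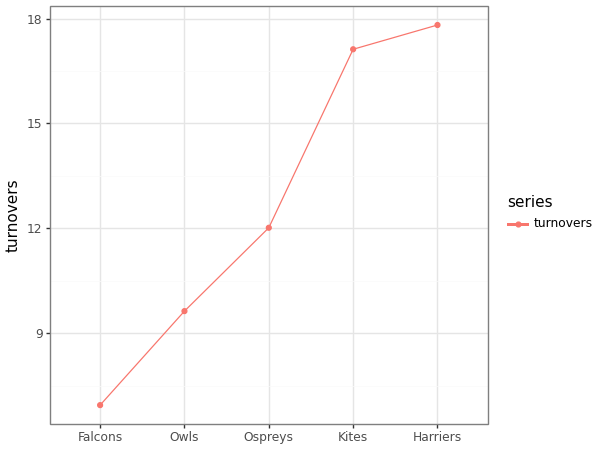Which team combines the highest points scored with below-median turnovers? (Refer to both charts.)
Owls

Chart 2 median turnovers ≈ 12; below-median teams: Falcons, Owls. Among those, Owls has the highest points scored (≈ 100).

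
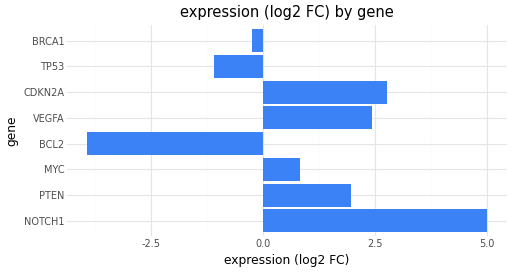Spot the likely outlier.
BCL2

BCL2 ≈ -4; the rest sit between ≈ -1 and ≈ 5.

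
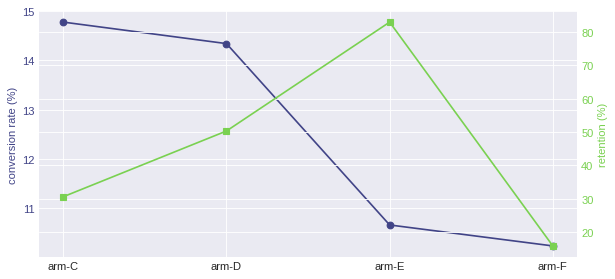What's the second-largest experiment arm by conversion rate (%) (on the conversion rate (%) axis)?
Top 3 (on the conversion rate (%) axis): arm-C ≈ 15.0, arm-D ≈ 14.5, arm-E ≈ 10.5.

arm-D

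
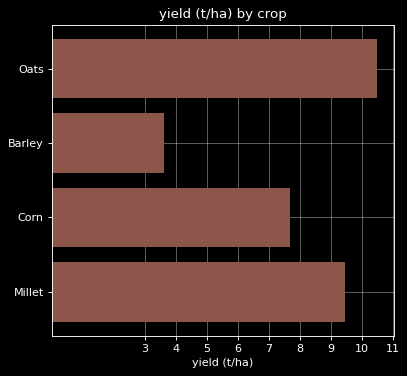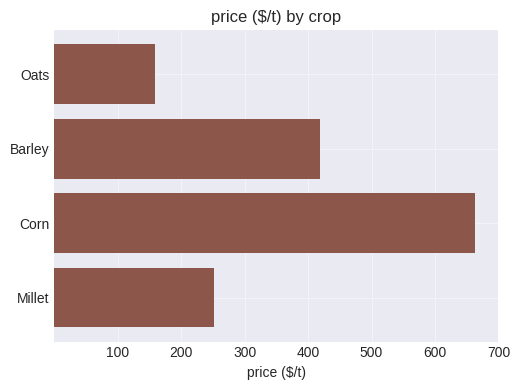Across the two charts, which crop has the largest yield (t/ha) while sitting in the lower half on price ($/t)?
Oats

Chart 2 median price ($/t) ≈ 300; below-median crops: Oats, Millet. Among those, Oats has the highest yield (t/ha) (≈ 11).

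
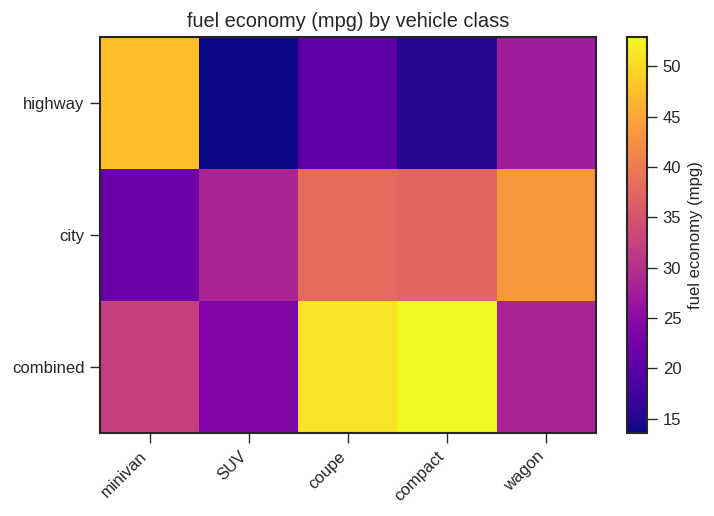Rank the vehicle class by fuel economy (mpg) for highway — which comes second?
wagon

Top 3 for highway: minivan ≈ 45, wagon ≈ 25, coupe ≈ 20.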